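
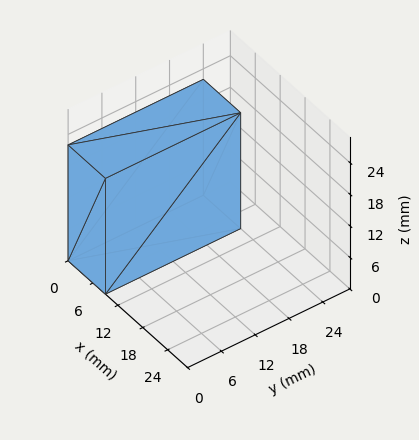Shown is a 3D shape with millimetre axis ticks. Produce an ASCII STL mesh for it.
Reading the render: the shape is a rectangular box, roughly 9 × 24 mm footprint and 22 mm tall (dimensions read to the nearest mm from the axis ticks). For the STL, each face is triangulated and given an outward normal.

solid part
  facet normal 0.0000 0.0000 -1.0000
    outer loop
      vertex 9.000 24.000 0.000
      vertex 9.000 0.000 0.000
      vertex 0.000 0.000 0.000
    endloop
  endfacet
  facet normal 0.0000 0.0000 -1.0000
    outer loop
      vertex 0.000 24.000 0.000
      vertex 9.000 24.000 0.000
      vertex 0.000 0.000 0.000
    endloop
  endfacet
  facet normal 0.0000 0.0000 1.0000
    outer loop
      vertex 0.000 0.000 22.000
      vertex 9.000 0.000 22.000
      vertex 9.000 24.000 22.000
    endloop
  endfacet
  facet normal 0.0000 0.0000 1.0000
    outer loop
      vertex 0.000 0.000 22.000
      vertex 9.000 24.000 22.000
      vertex 0.000 24.000 22.000
    endloop
  endfacet
  facet normal 0.0000 -1.0000 0.0000
    outer loop
      vertex 0.000 0.000 0.000
      vertex 9.000 0.000 0.000
      vertex 9.000 0.000 22.000
    endloop
  endfacet
  facet normal 0.0000 -1.0000 0.0000
    outer loop
      vertex 0.000 0.000 0.000
      vertex 9.000 0.000 22.000
      vertex 0.000 0.000 22.000
    endloop
  endfacet
  facet normal 0.0000 1.0000 0.0000
    outer loop
      vertex 9.000 24.000 22.000
      vertex 9.000 24.000 0.000
      vertex 0.000 24.000 0.000
    endloop
  endfacet
  facet normal 0.0000 1.0000 0.0000
    outer loop
      vertex 0.000 24.000 22.000
      vertex 9.000 24.000 22.000
      vertex 0.000 24.000 0.000
    endloop
  endfacet
  facet normal -1.0000 0.0000 0.0000
    outer loop
      vertex 0.000 24.000 22.000
      vertex 0.000 24.000 0.000
      vertex 0.000 0.000 0.000
    endloop
  endfacet
  facet normal -1.0000 0.0000 0.0000
    outer loop
      vertex 0.000 0.000 22.000
      vertex 0.000 24.000 22.000
      vertex 0.000 0.000 0.000
    endloop
  endfacet
  facet normal 1.0000 0.0000 0.0000
    outer loop
      vertex 9.000 0.000 0.000
      vertex 9.000 24.000 0.000
      vertex 9.000 24.000 22.000
    endloop
  endfacet
  facet normal 1.0000 0.0000 0.0000
    outer loop
      vertex 9.000 0.000 0.000
      vertex 9.000 24.000 22.000
      vertex 9.000 0.000 22.000
    endloop
  endfacet
endsolid part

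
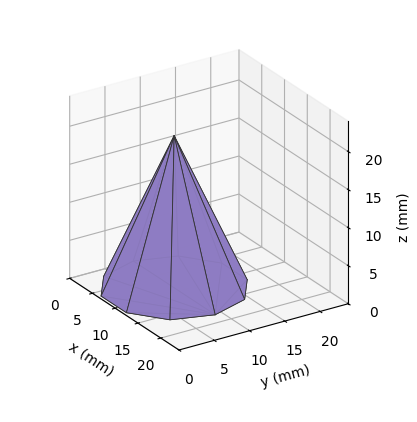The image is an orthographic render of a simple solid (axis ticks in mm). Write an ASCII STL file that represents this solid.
Reading the render: the shape is a regular 10-sided pyramid, base circumscribed radius ≈ 9 mm, apex at z ≈ 20 mm (dimensions read to the nearest mm from the axis ticks). For the STL, each face is triangulated and given an outward normal.

solid part
  facet normal 0.0000 0.0000 -1.0000
    outer loop
      vertex 11.781 17.560 0.000
      vertex 16.281 14.290 0.000
      vertex 18.000 9.000 0.000
    endloop
  endfacet
  facet normal 0.0000 0.0000 -1.0000
    outer loop
      vertex 6.219 17.560 0.000
      vertex 11.781 17.560 0.000
      vertex 18.000 9.000 0.000
    endloop
  endfacet
  facet normal 0.0000 0.0000 -1.0000
    outer loop
      vertex 1.719 14.290 0.000
      vertex 6.219 17.560 0.000
      vertex 18.000 9.000 0.000
    endloop
  endfacet
  facet normal 0.0000 0.0000 -1.0000
    outer loop
      vertex 0.000 9.000 0.000
      vertex 1.719 14.290 0.000
      vertex 18.000 9.000 0.000
    endloop
  endfacet
  facet normal 0.0000 0.0000 -1.0000
    outer loop
      vertex 1.719 3.710 0.000
      vertex 0.000 9.000 0.000
      vertex 18.000 9.000 0.000
    endloop
  endfacet
  facet normal 0.0000 0.0000 -1.0000
    outer loop
      vertex 6.219 0.440 0.000
      vertex 1.719 3.710 0.000
      vertex 18.000 9.000 0.000
    endloop
  endfacet
  facet normal 0.0000 0.0000 -1.0000
    outer loop
      vertex 11.781 0.440 0.000
      vertex 6.219 0.440 0.000
      vertex 18.000 9.000 0.000
    endloop
  endfacet
  facet normal 0.0000 0.0000 -1.0000
    outer loop
      vertex 16.281 3.710 0.000
      vertex 11.781 0.440 0.000
      vertex 18.000 9.000 0.000
    endloop
  endfacet
  facet normal 0.8743 0.2841 0.3935
    outer loop
      vertex 18.000 9.000 0.000
      vertex 16.281 14.290 0.000
      vertex 9.000 9.000 20.000
    endloop
  endfacet
  facet normal 0.5404 0.7437 0.3935
    outer loop
      vertex 16.281 14.290 0.000
      vertex 11.781 17.560 0.000
      vertex 9.000 9.000 20.000
    endloop
  endfacet
  facet normal 0.0000 0.9193 0.3935
    outer loop
      vertex 11.781 17.560 0.000
      vertex 6.219 17.560 0.000
      vertex 9.000 9.000 20.000
    endloop
  endfacet
  facet normal -0.5404 0.7437 0.3935
    outer loop
      vertex 6.219 17.560 0.000
      vertex 1.719 14.290 0.000
      vertex 9.000 9.000 20.000
    endloop
  endfacet
  facet normal -0.8743 0.2841 0.3935
    outer loop
      vertex 1.719 14.290 0.000
      vertex 0.000 9.000 0.000
      vertex 9.000 9.000 20.000
    endloop
  endfacet
  facet normal -0.8743 -0.2841 0.3935
    outer loop
      vertex 0.000 9.000 0.000
      vertex 1.719 3.710 0.000
      vertex 9.000 9.000 20.000
    endloop
  endfacet
  facet normal -0.5404 -0.7437 0.3935
    outer loop
      vertex 1.719 3.710 0.000
      vertex 6.219 0.440 0.000
      vertex 9.000 9.000 20.000
    endloop
  endfacet
  facet normal 0.0000 -0.9193 0.3935
    outer loop
      vertex 6.219 0.440 0.000
      vertex 11.781 0.440 0.000
      vertex 9.000 9.000 20.000
    endloop
  endfacet
  facet normal 0.5404 -0.7437 0.3935
    outer loop
      vertex 11.781 0.440 0.000
      vertex 16.281 3.710 0.000
      vertex 9.000 9.000 20.000
    endloop
  endfacet
  facet normal 0.8743 -0.2841 0.3935
    outer loop
      vertex 16.281 3.710 0.000
      vertex 18.000 9.000 0.000
      vertex 9.000 9.000 20.000
    endloop
  endfacet
endsolid part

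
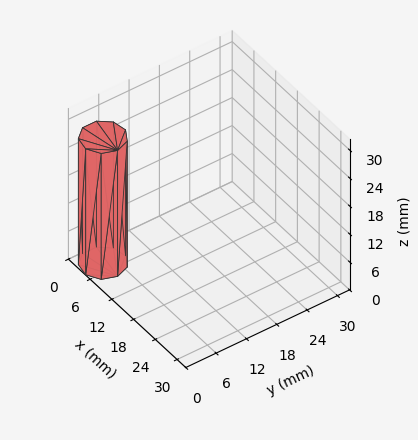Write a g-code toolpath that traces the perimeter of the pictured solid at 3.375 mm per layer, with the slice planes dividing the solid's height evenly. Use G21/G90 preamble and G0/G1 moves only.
Reading the render: the shape is a regular 9-sided prism (a cylinder approximated with 9 flat sides), circumscribed radius ≈ 4 mm, height ≈ 27 mm (dimensions read to the nearest mm from the axis ticks). For the g-code, the solid's height is divided into equal slices at the stated Δz and each level perimeter traced with G1 moves after a G0 lift.

; perimeter-only toolpath
G21 ; units = mm
G90 ; absolute positioning
G28 ; home
; layer 1
G0 Z3.375
G0 X8.000 Y4.000
G1 X7.064 Y6.571
G1 X4.695 Y7.939
G1 X2.000 Y7.464
G1 X0.241 Y5.368
G1 X0.241 Y2.632
G1 X2.000 Y0.536
G1 X4.695 Y0.061
G1 X7.064 Y1.429
G1 X8.000 Y4.000
; layer 2
G0 Z6.750
G0 X8.000 Y4.000
G1 X7.064 Y6.571
G1 X4.695 Y7.939
G1 X2.000 Y7.464
G1 X0.241 Y5.368
G1 X0.241 Y2.632
G1 X2.000 Y0.536
G1 X4.695 Y0.061
G1 X7.064 Y1.429
G1 X8.000 Y4.000
; layer 3
G0 Z10.125
G0 X8.000 Y4.000
G1 X7.064 Y6.571
G1 X4.695 Y7.939
G1 X2.000 Y7.464
G1 X0.241 Y5.368
G1 X0.241 Y2.632
G1 X2.000 Y0.536
G1 X4.695 Y0.061
G1 X7.064 Y1.429
G1 X8.000 Y4.000
; layer 4
G0 Z13.500
G0 X8.000 Y4.000
G1 X7.064 Y6.571
G1 X4.695 Y7.939
G1 X2.000 Y7.464
G1 X0.241 Y5.368
G1 X0.241 Y2.632
G1 X2.000 Y0.536
G1 X4.695 Y0.061
G1 X7.064 Y1.429
G1 X8.000 Y4.000
; layer 5
G0 Z16.875
G0 X8.000 Y4.000
G1 X7.064 Y6.571
G1 X4.695 Y7.939
G1 X2.000 Y7.464
G1 X0.241 Y5.368
G1 X0.241 Y2.632
G1 X2.000 Y0.536
G1 X4.695 Y0.061
G1 X7.064 Y1.429
G1 X8.000 Y4.000
; layer 6
G0 Z20.250
G0 X8.000 Y4.000
G1 X7.064 Y6.571
G1 X4.695 Y7.939
G1 X2.000 Y7.464
G1 X0.241 Y5.368
G1 X0.241 Y2.632
G1 X2.000 Y0.536
G1 X4.695 Y0.061
G1 X7.064 Y1.429
G1 X8.000 Y4.000
; layer 7
G0 Z23.625
G0 X8.000 Y4.000
G1 X7.064 Y6.571
G1 X4.695 Y7.939
G1 X2.000 Y7.464
G1 X0.241 Y5.368
G1 X0.241 Y2.632
G1 X2.000 Y0.536
G1 X4.695 Y0.061
G1 X7.064 Y1.429
G1 X8.000 Y4.000
; layer 8
G0 Z27.000
G0 X8.000 Y4.000
G1 X7.064 Y6.571
G1 X4.695 Y7.939
G1 X2.000 Y7.464
G1 X0.241 Y5.368
G1 X0.241 Y2.632
G1 X2.000 Y0.536
G1 X4.695 Y0.061
G1 X7.064 Y1.429
G1 X8.000 Y4.000
M2 ; end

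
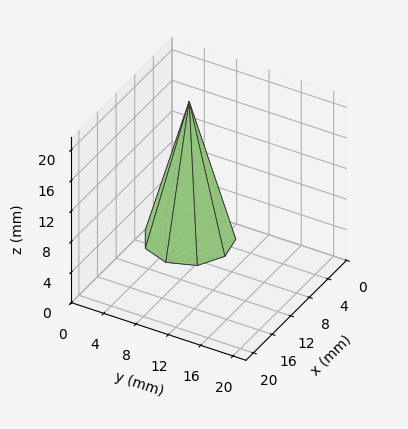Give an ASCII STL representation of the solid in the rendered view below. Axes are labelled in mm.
Reading the render: the shape is a regular 9-sided pyramid, base circumscribed radius ≈ 5 mm, apex at z ≈ 18 mm (dimensions read to the nearest mm from the axis ticks). For the STL, each face is triangulated and given an outward normal.

solid part
  facet normal 0.0000 0.0000 -1.0000
    outer loop
      vertex 5.87 9.92 0.00
      vertex 8.83 8.21 0.00
      vertex 10.00 5.00 0.00
    endloop
  endfacet
  facet normal 0.0000 0.0000 -1.0000
    outer loop
      vertex 2.50 9.33 0.00
      vertex 5.87 9.92 0.00
      vertex 10.00 5.00 0.00
    endloop
  endfacet
  facet normal 0.0000 0.0000 -1.0000
    outer loop
      vertex 0.30 6.71 0.00
      vertex 2.50 9.33 0.00
      vertex 10.00 5.00 0.00
    endloop
  endfacet
  facet normal 0.0000 0.0000 -1.0000
    outer loop
      vertex 0.30 3.29 0.00
      vertex 0.30 6.71 0.00
      vertex 10.00 5.00 0.00
    endloop
  endfacet
  facet normal 0.0000 0.0000 -1.0000
    outer loop
      vertex 2.50 0.67 0.00
      vertex 0.30 3.29 0.00
      vertex 10.00 5.00 0.00
    endloop
  endfacet
  facet normal 0.0000 0.0000 -1.0000
    outer loop
      vertex 5.87 0.08 0.00
      vertex 2.50 0.67 0.00
      vertex 10.00 5.00 0.00
    endloop
  endfacet
  facet normal 0.0000 0.0000 -1.0000
    outer loop
      vertex 8.83 1.79 0.00
      vertex 5.87 0.08 0.00
      vertex 10.00 5.00 0.00
    endloop
  endfacet
  facet normal 0.9091 0.3313 0.2525
    outer loop
      vertex 10.00 5.00 0.00
      vertex 8.83 8.21 0.00
      vertex 5.00 5.00 18.00
    endloop
  endfacet
  facet normal 0.4840 0.8379 0.2524
    outer loop
      vertex 8.83 8.21 0.00
      vertex 5.87 9.92 0.00
      vertex 5.00 5.00 18.00
    endloop
  endfacet
  facet normal -0.1669 0.9531 0.2525
    outer loop
      vertex 5.87 9.92 0.00
      vertex 2.50 9.33 0.00
      vertex 5.00 5.00 18.00
    endloop
  endfacet
  facet normal -0.7410 0.6222 0.2526
    outer loop
      vertex 2.50 9.33 0.00
      vertex 0.30 6.71 0.00
      vertex 5.00 5.00 18.00
    endloop
  endfacet
  facet normal -0.9676 0.0000 0.2526
    outer loop
      vertex 0.30 6.71 0.00
      vertex 0.30 3.29 0.00
      vertex 5.00 5.00 18.00
    endloop
  endfacet
  facet normal -0.7410 -0.6222 0.2526
    outer loop
      vertex 0.30 3.29 0.00
      vertex 2.50 0.67 0.00
      vertex 5.00 5.00 18.00
    endloop
  endfacet
  facet normal -0.1669 -0.9531 0.2525
    outer loop
      vertex 2.50 0.67 0.00
      vertex 5.87 0.08 0.00
      vertex 5.00 5.00 18.00
    endloop
  endfacet
  facet normal 0.4840 -0.8379 0.2524
    outer loop
      vertex 5.87 0.08 0.00
      vertex 8.83 1.79 0.00
      vertex 5.00 5.00 18.00
    endloop
  endfacet
  facet normal 0.9091 -0.3313 0.2525
    outer loop
      vertex 8.83 1.79 0.00
      vertex 10.00 5.00 0.00
      vertex 5.00 5.00 18.00
    endloop
  endfacet
endsolid part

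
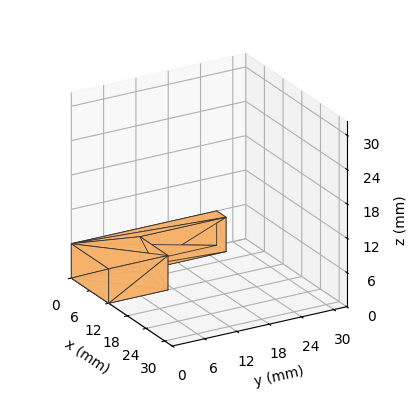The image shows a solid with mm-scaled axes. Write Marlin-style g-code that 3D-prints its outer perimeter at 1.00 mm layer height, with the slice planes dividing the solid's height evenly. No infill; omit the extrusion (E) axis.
Reading the render: the shape is an L-shaped prism: outer 12 × 27 mm, arm thicknesses ≈ 11 mm (horizontal) and 3 mm (vertical), extruded 6 mm in z (dimensions read to the nearest mm from the axis ticks). For the g-code, the solid's height is divided into equal slices at the stated Δz and each level perimeter traced with G1 moves after a G0 lift.

; perimeter-only toolpath
G21 ; units = mm
G90 ; absolute positioning
G28 ; home
; layer 1
G0 Z1.00
G0 X0.00 Y0.00
G1 X12.00 Y0.00
G1 X12.00 Y11.00
G1 X3.00 Y11.00
G1 X3.00 Y27.00
G1 X0.00 Y27.00
G1 X0.00 Y0.00
; layer 2
G0 Z2.00
G0 X0.00 Y0.00
G1 X12.00 Y0.00
G1 X12.00 Y11.00
G1 X3.00 Y11.00
G1 X3.00 Y27.00
G1 X0.00 Y27.00
G1 X0.00 Y0.00
; layer 3
G0 Z3.00
G0 X0.00 Y0.00
G1 X12.00 Y0.00
G1 X12.00 Y11.00
G1 X3.00 Y11.00
G1 X3.00 Y27.00
G1 X0.00 Y27.00
G1 X0.00 Y0.00
; layer 4
G0 Z4.00
G0 X0.00 Y0.00
G1 X12.00 Y0.00
G1 X12.00 Y11.00
G1 X3.00 Y11.00
G1 X3.00 Y27.00
G1 X0.00 Y27.00
G1 X0.00 Y0.00
; layer 5
G0 Z5.00
G0 X0.00 Y0.00
G1 X12.00 Y0.00
G1 X12.00 Y11.00
G1 X3.00 Y11.00
G1 X3.00 Y27.00
G1 X0.00 Y27.00
G1 X0.00 Y0.00
; layer 6
G0 Z6.00
G0 X0.00 Y0.00
G1 X12.00 Y0.00
G1 X12.00 Y11.00
G1 X3.00 Y11.00
G1 X3.00 Y27.00
G1 X0.00 Y27.00
G1 X0.00 Y0.00
M2 ; end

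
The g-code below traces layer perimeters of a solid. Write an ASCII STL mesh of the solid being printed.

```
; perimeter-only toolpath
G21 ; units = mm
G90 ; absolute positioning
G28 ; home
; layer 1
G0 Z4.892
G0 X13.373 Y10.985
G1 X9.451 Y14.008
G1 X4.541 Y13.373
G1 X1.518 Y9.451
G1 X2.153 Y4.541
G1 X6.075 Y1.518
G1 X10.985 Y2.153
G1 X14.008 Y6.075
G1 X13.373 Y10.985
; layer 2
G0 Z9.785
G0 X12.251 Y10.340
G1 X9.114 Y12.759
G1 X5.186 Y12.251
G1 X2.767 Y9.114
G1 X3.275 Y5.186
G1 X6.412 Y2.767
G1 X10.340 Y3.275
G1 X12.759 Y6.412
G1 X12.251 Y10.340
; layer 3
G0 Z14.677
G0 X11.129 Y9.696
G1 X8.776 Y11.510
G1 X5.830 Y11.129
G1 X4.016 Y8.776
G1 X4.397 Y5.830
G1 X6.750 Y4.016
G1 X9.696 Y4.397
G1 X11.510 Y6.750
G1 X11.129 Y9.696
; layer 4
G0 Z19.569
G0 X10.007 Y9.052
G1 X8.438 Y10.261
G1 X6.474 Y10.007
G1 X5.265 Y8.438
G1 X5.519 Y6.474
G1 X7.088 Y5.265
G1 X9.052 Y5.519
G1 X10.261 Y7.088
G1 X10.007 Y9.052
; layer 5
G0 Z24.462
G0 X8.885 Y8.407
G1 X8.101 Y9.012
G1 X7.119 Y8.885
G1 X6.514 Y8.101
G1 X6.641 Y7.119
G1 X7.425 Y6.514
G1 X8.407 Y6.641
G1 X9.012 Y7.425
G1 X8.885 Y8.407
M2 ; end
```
solid part
  facet normal 0.0000 0.0000 -1.0000
    outer loop
      vertex 3.897 14.495 0.000
      vertex 9.789 15.257 0.000
      vertex 14.495 11.629 0.000
    endloop
  endfacet
  facet normal 0.0000 0.0000 -1.0000
    outer loop
      vertex 0.269 9.789 0.000
      vertex 3.897 14.495 0.000
      vertex 14.495 11.629 0.000
    endloop
  endfacet
  facet normal 0.0000 0.0000 -1.0000
    outer loop
      vertex 1.031 3.897 0.000
      vertex 0.269 9.789 0.000
      vertex 14.495 11.629 0.000
    endloop
  endfacet
  facet normal 0.0000 0.0000 -1.0000
    outer loop
      vertex 5.737 0.269 0.000
      vertex 1.031 3.897 0.000
      vertex 14.495 11.629 0.000
    endloop
  endfacet
  facet normal 0.0000 0.0000 -1.0000
    outer loop
      vertex 11.629 1.031 0.000
      vertex 5.737 0.269 0.000
      vertex 14.495 11.629 0.000
    endloop
  endfacet
  facet normal 0.0000 0.0000 -1.0000
    outer loop
      vertex 15.257 5.737 0.000
      vertex 11.629 1.031 0.000
      vertex 14.495 11.629 0.000
    endloop
  endfacet
  facet normal 0.5931 0.7693 0.2373
    outer loop
      vertex 14.495 11.629 0.000
      vertex 9.789 15.257 0.000
      vertex 7.763 7.763 29.354
    endloop
  endfacet
  facet normal -0.1246 0.9634 0.2374
    outer loop
      vertex 9.789 15.257 0.000
      vertex 3.897 14.495 0.000
      vertex 7.763 7.763 29.354
    endloop
  endfacet
  facet normal -0.7693 0.5931 0.2373
    outer loop
      vertex 3.897 14.495 0.000
      vertex 0.269 9.789 0.000
      vertex 7.763 7.763 29.354
    endloop
  endfacet
  facet normal -0.9634 -0.1246 0.2374
    outer loop
      vertex 0.269 9.789 0.000
      vertex 1.031 3.897 0.000
      vertex 7.763 7.763 29.354
    endloop
  endfacet
  facet normal -0.5931 -0.7693 0.2373
    outer loop
      vertex 1.031 3.897 0.000
      vertex 5.737 0.269 0.000
      vertex 7.763 7.763 29.354
    endloop
  endfacet
  facet normal 0.1246 -0.9634 0.2374
    outer loop
      vertex 5.737 0.269 0.000
      vertex 11.629 1.031 0.000
      vertex 7.763 7.763 29.354
    endloop
  endfacet
  facet normal 0.7693 -0.5931 0.2373
    outer loop
      vertex 11.629 1.031 0.000
      vertex 15.257 5.737 0.000
      vertex 7.763 7.763 29.354
    endloop
  endfacet
  facet normal 0.9634 0.1246 0.2374
    outer loop
      vertex 15.257 5.737 0.000
      vertex 14.495 11.629 0.000
      vertex 7.763 7.763 29.354
    endloop
  endfacet
endsolid part

The G0 Z moves step by Δz≈4.892 mm. The G1 loops shrink linearly with z, so the solid tapers from its base footprint up to z≈29.4. Closing with a flat bottom cap and the tapered top and triangulating gives 14 facets — a regular 8-sided pyramid, base circumscribed radius ≈ 7.76 mm, apex at z ≈ 29.4 mm.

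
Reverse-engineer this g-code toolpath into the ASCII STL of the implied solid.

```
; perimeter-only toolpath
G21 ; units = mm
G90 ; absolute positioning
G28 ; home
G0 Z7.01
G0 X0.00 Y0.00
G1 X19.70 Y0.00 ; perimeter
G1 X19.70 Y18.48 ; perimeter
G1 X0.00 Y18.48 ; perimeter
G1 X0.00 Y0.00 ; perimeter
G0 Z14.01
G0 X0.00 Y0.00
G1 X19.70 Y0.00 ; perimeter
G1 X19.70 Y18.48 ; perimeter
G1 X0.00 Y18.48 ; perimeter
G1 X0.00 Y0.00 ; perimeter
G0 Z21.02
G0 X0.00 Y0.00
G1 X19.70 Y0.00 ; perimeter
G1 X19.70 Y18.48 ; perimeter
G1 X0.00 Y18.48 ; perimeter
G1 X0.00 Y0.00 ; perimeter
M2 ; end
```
solid part
  facet normal 0.0000 0.0000 -1.0000
    outer loop
      vertex 19.70 18.48 0.00
      vertex 19.70 0.00 0.00
      vertex 0.00 0.00 0.00
    endloop
  endfacet
  facet normal 0.0000 0.0000 -1.0000
    outer loop
      vertex 0.00 18.48 0.00
      vertex 19.70 18.48 0.00
      vertex 0.00 0.00 0.00
    endloop
  endfacet
  facet normal 0.0000 0.0000 1.0000
    outer loop
      vertex 0.00 0.00 21.02
      vertex 19.70 0.00 21.02
      vertex 19.70 18.48 21.02
    endloop
  endfacet
  facet normal 0.0000 0.0000 1.0000
    outer loop
      vertex 0.00 0.00 21.02
      vertex 19.70 18.48 21.02
      vertex 0.00 18.48 21.02
    endloop
  endfacet
  facet normal 0.0000 -1.0000 0.0000
    outer loop
      vertex 0.00 0.00 0.00
      vertex 19.70 0.00 0.00
      vertex 19.70 0.00 21.02
    endloop
  endfacet
  facet normal 0.0000 -1.0000 0.0000
    outer loop
      vertex 0.00 0.00 0.00
      vertex 19.70 0.00 21.02
      vertex 0.00 0.00 21.02
    endloop
  endfacet
  facet normal 0.0000 1.0000 0.0000
    outer loop
      vertex 19.70 18.48 21.02
      vertex 19.70 18.48 0.00
      vertex 0.00 18.48 0.00
    endloop
  endfacet
  facet normal 0.0000 1.0000 0.0000
    outer loop
      vertex 0.00 18.48 21.02
      vertex 19.70 18.48 21.02
      vertex 0.00 18.48 0.00
    endloop
  endfacet
  facet normal -1.0000 0.0000 0.0000
    outer loop
      vertex 0.00 18.48 21.02
      vertex 0.00 18.48 0.00
      vertex 0.00 0.00 0.00
    endloop
  endfacet
  facet normal -1.0000 0.0000 0.0000
    outer loop
      vertex 0.00 0.00 21.02
      vertex 0.00 18.48 21.02
      vertex 0.00 0.00 0.00
    endloop
  endfacet
  facet normal 1.0000 0.0000 0.0000
    outer loop
      vertex 19.70 0.00 0.00
      vertex 19.70 18.48 0.00
      vertex 19.70 18.48 21.02
    endloop
  endfacet
  facet normal 1.0000 0.0000 0.0000
    outer loop
      vertex 19.70 0.00 0.00
      vertex 19.70 18.48 21.02
      vertex 19.70 0.00 21.02
    endloop
  endfacet
endsolid part

The G0 Z moves step by Δz≈7.01 mm. Every layer's G1 loop is the same polygon, so the solid is a straight extrusion of it from z=0 to z≈21. Closing with flat bottom and top caps and triangulating gives 12 facets — a rectangular box, roughly 19.7 × 18.5 mm footprint and 21 mm tall.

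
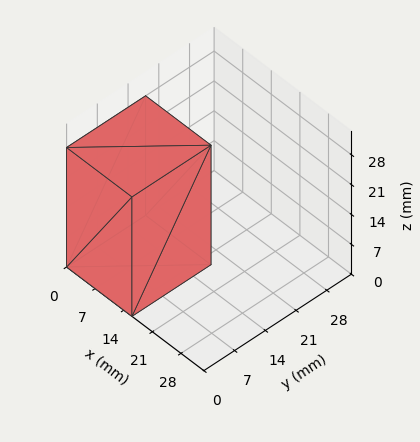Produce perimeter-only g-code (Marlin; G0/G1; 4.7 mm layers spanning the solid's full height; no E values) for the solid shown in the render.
Reading the render: the shape is a rectangular box, roughly 16 × 18 mm footprint and 28 mm tall (dimensions read to the nearest mm from the axis ticks). For the g-code, the solid's height is divided into equal slices at the stated Δz and each level perimeter traced with G1 moves after a G0 lift.

; perimeter-only toolpath
G21 ; units = mm
G90 ; absolute positioning
G28 ; home
; layer 1
G0 Z4.7
G0 X0.0 Y0.0
G1 X16.0 Y0.0
G1 X16.0 Y18.0
G1 X0.0 Y18.0
G1 X0.0 Y0.0
; layer 2
G0 Z9.3
G0 X0.0 Y0.0
G1 X16.0 Y0.0
G1 X16.0 Y18.0
G1 X0.0 Y18.0
G1 X0.0 Y0.0
; layer 3
G0 Z14.0
G0 X0.0 Y0.0
G1 X16.0 Y0.0
G1 X16.0 Y18.0
G1 X0.0 Y18.0
G1 X0.0 Y0.0
; layer 4
G0 Z18.7
G0 X0.0 Y0.0
G1 X16.0 Y0.0
G1 X16.0 Y18.0
G1 X0.0 Y18.0
G1 X0.0 Y0.0
; layer 5
G0 Z23.3
G0 X0.0 Y0.0
G1 X16.0 Y0.0
G1 X16.0 Y18.0
G1 X0.0 Y18.0
G1 X0.0 Y0.0
; layer 6
G0 Z28.0
G0 X0.0 Y0.0
G1 X16.0 Y0.0
G1 X16.0 Y18.0
G1 X0.0 Y18.0
G1 X0.0 Y0.0
M2 ; end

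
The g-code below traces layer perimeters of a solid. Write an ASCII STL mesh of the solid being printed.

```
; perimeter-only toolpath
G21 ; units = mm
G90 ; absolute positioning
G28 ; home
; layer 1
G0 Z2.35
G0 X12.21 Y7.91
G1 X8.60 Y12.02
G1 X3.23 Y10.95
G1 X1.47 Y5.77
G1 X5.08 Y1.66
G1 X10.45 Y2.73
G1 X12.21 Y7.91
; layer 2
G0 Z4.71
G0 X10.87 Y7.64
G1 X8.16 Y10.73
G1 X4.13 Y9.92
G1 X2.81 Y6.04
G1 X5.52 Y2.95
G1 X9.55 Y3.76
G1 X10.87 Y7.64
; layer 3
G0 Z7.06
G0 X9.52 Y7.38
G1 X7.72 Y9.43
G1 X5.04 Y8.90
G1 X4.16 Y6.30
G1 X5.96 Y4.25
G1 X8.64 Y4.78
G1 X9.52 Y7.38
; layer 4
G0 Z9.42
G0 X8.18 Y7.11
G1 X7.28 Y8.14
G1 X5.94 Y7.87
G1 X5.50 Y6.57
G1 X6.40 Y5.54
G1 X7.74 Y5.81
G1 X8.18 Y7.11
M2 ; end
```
solid part
  facet normal 0.0000 0.0000 -1.0000
    outer loop
      vertex 2.33 11.98 0.00
      vertex 9.04 13.32 0.00
      vertex 13.55 8.18 0.00
    endloop
  endfacet
  facet normal 0.0000 0.0000 -1.0000
    outer loop
      vertex 0.13 5.50 0.00
      vertex 2.33 11.98 0.00
      vertex 13.55 8.18 0.00
    endloop
  endfacet
  facet normal 0.0000 0.0000 -1.0000
    outer loop
      vertex 4.64 0.36 0.00
      vertex 0.13 5.50 0.00
      vertex 13.55 8.18 0.00
    endloop
  endfacet
  facet normal 0.0000 0.0000 -1.0000
    outer loop
      vertex 11.35 1.70 0.00
      vertex 4.64 0.36 0.00
      vertex 13.55 8.18 0.00
    endloop
  endfacet
  facet normal 0.6713 0.5891 0.4498
    outer loop
      vertex 13.55 8.18 0.00
      vertex 9.04 13.32 0.00
      vertex 6.84 6.84 11.77
    endloop
  endfacet
  facet normal -0.1749 0.8760 0.4496
    outer loop
      vertex 9.04 13.32 0.00
      vertex 2.33 11.98 0.00
      vertex 6.84 6.84 11.77
    endloop
  endfacet
  facet normal -0.8459 0.2872 0.4495
    outer loop
      vertex 2.33 11.98 0.00
      vertex 0.13 5.50 0.00
      vertex 6.84 6.84 11.77
    endloop
  endfacet
  facet normal -0.6713 -0.5891 0.4498
    outer loop
      vertex 0.13 5.50 0.00
      vertex 4.64 0.36 0.00
      vertex 6.84 6.84 11.77
    endloop
  endfacet
  facet normal 0.1749 -0.8760 0.4496
    outer loop
      vertex 4.64 0.36 0.00
      vertex 11.35 1.70 0.00
      vertex 6.84 6.84 11.77
    endloop
  endfacet
  facet normal 0.8459 -0.2872 0.4495
    outer loop
      vertex 11.35 1.70 0.00
      vertex 13.55 8.18 0.00
      vertex 6.84 6.84 11.77
    endloop
  endfacet
endsolid part

The G0 Z moves step by Δz≈2.35 mm. The G1 loops shrink linearly with z, so the solid tapers from its base footprint up to z≈11.8. Closing with a flat bottom cap and the tapered top and triangulating gives 10 facets — a regular 6-sided pyramid, base circumscribed radius ≈ 6.84 mm, apex at z ≈ 11.8 mm.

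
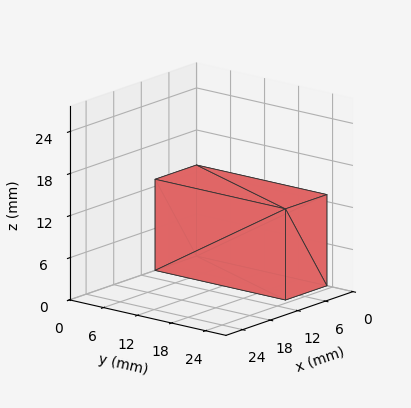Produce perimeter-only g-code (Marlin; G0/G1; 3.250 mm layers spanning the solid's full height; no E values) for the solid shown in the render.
Reading the render: the shape is a rectangular box, roughly 9 × 23 mm footprint and 13 mm tall (dimensions read to the nearest mm from the axis ticks). For the g-code, the solid's height is divided into equal slices at the stated Δz and each level perimeter traced with G1 moves after a G0 lift.

; perimeter-only toolpath
G21 ; units = mm
G90 ; absolute positioning
G28 ; home
; layer 1
G0 Z3.250
G0 X0.000 Y0.000
G1 X9.000 Y0.000
G1 X9.000 Y23.000
G1 X0.000 Y23.000
G1 X0.000 Y0.000
; layer 2
G0 Z6.500
G0 X0.000 Y0.000
G1 X9.000 Y0.000
G1 X9.000 Y23.000
G1 X0.000 Y23.000
G1 X0.000 Y0.000
; layer 3
G0 Z9.750
G0 X0.000 Y0.000
G1 X9.000 Y0.000
G1 X9.000 Y23.000
G1 X0.000 Y23.000
G1 X0.000 Y0.000
; layer 4
G0 Z13.000
G0 X0.000 Y0.000
G1 X9.000 Y0.000
G1 X9.000 Y23.000
G1 X0.000 Y23.000
G1 X0.000 Y0.000
M2 ; end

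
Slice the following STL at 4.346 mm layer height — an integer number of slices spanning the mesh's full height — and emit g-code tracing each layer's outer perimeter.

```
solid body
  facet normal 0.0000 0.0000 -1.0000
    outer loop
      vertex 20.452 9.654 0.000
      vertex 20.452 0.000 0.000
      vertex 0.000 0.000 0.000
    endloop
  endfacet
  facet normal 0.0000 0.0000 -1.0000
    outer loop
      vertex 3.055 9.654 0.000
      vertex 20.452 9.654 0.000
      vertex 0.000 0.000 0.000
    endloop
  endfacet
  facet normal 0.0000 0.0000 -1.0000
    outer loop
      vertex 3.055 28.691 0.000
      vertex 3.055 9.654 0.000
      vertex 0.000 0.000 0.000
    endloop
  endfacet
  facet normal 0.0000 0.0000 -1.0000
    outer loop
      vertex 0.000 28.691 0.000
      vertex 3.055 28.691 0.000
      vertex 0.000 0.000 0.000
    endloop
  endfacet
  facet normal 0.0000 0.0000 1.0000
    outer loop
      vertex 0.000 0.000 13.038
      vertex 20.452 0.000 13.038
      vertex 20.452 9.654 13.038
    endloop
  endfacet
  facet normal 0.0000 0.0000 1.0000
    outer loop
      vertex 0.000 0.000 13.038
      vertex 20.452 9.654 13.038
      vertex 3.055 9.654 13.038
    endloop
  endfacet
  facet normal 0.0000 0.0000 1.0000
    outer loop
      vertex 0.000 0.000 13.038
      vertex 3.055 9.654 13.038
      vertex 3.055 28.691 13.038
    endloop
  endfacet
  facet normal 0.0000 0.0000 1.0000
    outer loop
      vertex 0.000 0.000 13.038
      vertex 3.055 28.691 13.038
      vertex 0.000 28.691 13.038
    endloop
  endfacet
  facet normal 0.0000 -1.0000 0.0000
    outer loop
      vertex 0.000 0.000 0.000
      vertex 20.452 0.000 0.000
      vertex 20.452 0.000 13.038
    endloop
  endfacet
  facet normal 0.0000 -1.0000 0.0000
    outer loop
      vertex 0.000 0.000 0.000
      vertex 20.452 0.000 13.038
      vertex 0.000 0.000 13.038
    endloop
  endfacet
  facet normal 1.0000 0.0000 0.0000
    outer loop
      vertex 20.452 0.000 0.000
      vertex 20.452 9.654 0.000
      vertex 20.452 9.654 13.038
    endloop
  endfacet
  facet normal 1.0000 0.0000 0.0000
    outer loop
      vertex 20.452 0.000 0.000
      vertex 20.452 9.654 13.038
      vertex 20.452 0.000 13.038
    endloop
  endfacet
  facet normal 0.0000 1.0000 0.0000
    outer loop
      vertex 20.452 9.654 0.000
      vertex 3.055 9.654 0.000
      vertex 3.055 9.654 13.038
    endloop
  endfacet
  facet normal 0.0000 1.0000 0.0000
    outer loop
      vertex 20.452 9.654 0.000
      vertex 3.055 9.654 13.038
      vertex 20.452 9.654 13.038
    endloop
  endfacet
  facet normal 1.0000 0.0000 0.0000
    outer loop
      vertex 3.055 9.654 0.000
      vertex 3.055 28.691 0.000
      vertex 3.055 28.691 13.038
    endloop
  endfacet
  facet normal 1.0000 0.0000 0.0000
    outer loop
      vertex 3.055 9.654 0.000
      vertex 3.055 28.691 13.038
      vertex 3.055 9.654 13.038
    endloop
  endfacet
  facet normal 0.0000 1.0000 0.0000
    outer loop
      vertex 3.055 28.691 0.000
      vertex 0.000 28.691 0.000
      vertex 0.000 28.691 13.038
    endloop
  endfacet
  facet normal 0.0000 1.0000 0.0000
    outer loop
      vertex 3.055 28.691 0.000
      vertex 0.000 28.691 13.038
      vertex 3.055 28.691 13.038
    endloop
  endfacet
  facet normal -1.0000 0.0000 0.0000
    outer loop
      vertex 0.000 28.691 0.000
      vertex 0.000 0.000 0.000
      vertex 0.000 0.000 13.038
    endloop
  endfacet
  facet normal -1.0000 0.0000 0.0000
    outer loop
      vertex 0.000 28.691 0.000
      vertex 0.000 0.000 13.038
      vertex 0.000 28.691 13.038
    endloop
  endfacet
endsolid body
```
; perimeter-only toolpath
G21 ; units = mm
G90 ; absolute positioning
G28 ; home
; layer 1
G0 Z4.346
G0 X0.000 Y0.000
G1 X20.452 Y0.000
G1 X20.452 Y9.654
G1 X3.055 Y9.654
G1 X3.055 Y28.691
G1 X0.000 Y28.691
G1 X0.000 Y0.000
; layer 2
G0 Z8.692
G0 X0.000 Y0.000
G1 X20.452 Y0.000
G1 X20.452 Y9.654
G1 X3.055 Y9.654
G1 X3.055 Y28.691
G1 X0.000 Y28.691
G1 X0.000 Y0.000
; layer 3
G0 Z13.038
G0 X0.000 Y0.000
G1 X20.452 Y0.000
G1 X20.452 Y9.654
G1 X3.055 Y9.654
G1 X3.055 Y28.691
G1 X0.000 Y28.691
G1 X0.000 Y0.000
M2 ; end

The solid is an L-shaped prism: outer 20.5 × 28.7 mm, arm thicknesses ≈ 9.65 mm (horizontal) and 3.06 mm (vertical), extruded 13 mm in z. Slicing at Δz = 4.346 mm — 3 equal slices spanning the solid's height, so layer i sits at z = i·h/3 — gives 3 non-empty perimeters. Each is a 6-segment closed polygon; G0 lifts to the layer z and rapids to the start vertex, then G1 traces the edges.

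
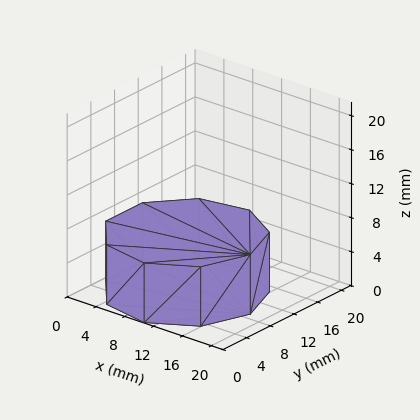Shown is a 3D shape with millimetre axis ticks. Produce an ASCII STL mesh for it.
Reading the render: the shape is a regular 9-sided prism (a cylinder approximated with 9 flat sides), circumscribed radius ≈ 9 mm, height ≈ 7 mm (dimensions read to the nearest mm from the axis ticks). For the STL, each face is triangulated and given an outward normal.

solid part
  facet normal 0.0000 0.0000 -1.0000
    outer loop
      vertex 10.6 17.9 0.0
      vertex 15.9 14.8 0.0
      vertex 18.0 9.0 0.0
    endloop
  endfacet
  facet normal 0.0000 0.0000 -1.0000
    outer loop
      vertex 4.5 16.8 0.0
      vertex 10.6 17.9 0.0
      vertex 18.0 9.0 0.0
    endloop
  endfacet
  facet normal 0.0000 0.0000 -1.0000
    outer loop
      vertex 0.5 12.1 0.0
      vertex 4.5 16.8 0.0
      vertex 18.0 9.0 0.0
    endloop
  endfacet
  facet normal 0.0000 0.0000 -1.0000
    outer loop
      vertex 0.5 5.9 0.0
      vertex 0.5 12.1 0.0
      vertex 18.0 9.0 0.0
    endloop
  endfacet
  facet normal 0.0000 0.0000 -1.0000
    outer loop
      vertex 4.5 1.2 0.0
      vertex 0.5 5.9 0.0
      vertex 18.0 9.0 0.0
    endloop
  endfacet
  facet normal 0.0000 0.0000 -1.0000
    outer loop
      vertex 10.6 0.1 0.0
      vertex 4.5 1.2 0.0
      vertex 18.0 9.0 0.0
    endloop
  endfacet
  facet normal 0.0000 0.0000 -1.0000
    outer loop
      vertex 15.9 3.2 0.0
      vertex 10.6 0.1 0.0
      vertex 18.0 9.0 0.0
    endloop
  endfacet
  facet normal 0.0000 0.0000 1.0000
    outer loop
      vertex 18.0 9.0 7.0
      vertex 15.9 14.8 7.0
      vertex 10.6 17.9 7.0
    endloop
  endfacet
  facet normal 0.0000 0.0000 1.0000
    outer loop
      vertex 18.0 9.0 7.0
      vertex 10.6 17.9 7.0
      vertex 4.5 16.8 7.0
    endloop
  endfacet
  facet normal 0.0000 0.0000 1.0000
    outer loop
      vertex 18.0 9.0 7.0
      vertex 4.5 16.8 7.0
      vertex 0.5 12.1 7.0
    endloop
  endfacet
  facet normal 0.0000 0.0000 1.0000
    outer loop
      vertex 18.0 9.0 7.0
      vertex 0.5 12.1 7.0
      vertex 0.5 5.9 7.0
    endloop
  endfacet
  facet normal 0.0000 0.0000 1.0000
    outer loop
      vertex 18.0 9.0 7.0
      vertex 0.5 5.9 7.0
      vertex 4.5 1.2 7.0
    endloop
  endfacet
  facet normal 0.0000 0.0000 1.0000
    outer loop
      vertex 18.0 9.0 7.0
      vertex 4.5 1.2 7.0
      vertex 10.6 0.1 7.0
    endloop
  endfacet
  facet normal 0.0000 0.0000 1.0000
    outer loop
      vertex 18.0 9.0 7.0
      vertex 10.6 0.1 7.0
      vertex 15.9 3.2 7.0
    endloop
  endfacet
  facet normal 0.9403 0.3404 0.0000
    outer loop
      vertex 18.0 9.0 0.0
      vertex 15.9 14.8 0.0
      vertex 15.9 14.8 7.0
    endloop
  endfacet
  facet normal 0.9403 0.3404 0.0000
    outer loop
      vertex 18.0 9.0 0.0
      vertex 15.9 14.8 7.0
      vertex 18.0 9.0 7.0
    endloop
  endfacet
  facet normal 0.5049 0.8632 0.0000
    outer loop
      vertex 15.9 14.8 0.0
      vertex 10.6 17.9 0.0
      vertex 10.6 17.9 7.0
    endloop
  endfacet
  facet normal 0.5049 0.8632 0.0000
    outer loop
      vertex 15.9 14.8 0.0
      vertex 10.6 17.9 7.0
      vertex 15.9 14.8 7.0
    endloop
  endfacet
  facet normal -0.1775 0.9841 0.0000
    outer loop
      vertex 10.6 17.9 0.0
      vertex 4.5 16.8 0.0
      vertex 4.5 16.8 7.0
    endloop
  endfacet
  facet normal -0.1775 0.9841 0.0000
    outer loop
      vertex 10.6 17.9 0.0
      vertex 4.5 16.8 7.0
      vertex 10.6 17.9 7.0
    endloop
  endfacet
  facet normal -0.7615 0.6481 0.0000
    outer loop
      vertex 4.5 16.8 0.0
      vertex 0.5 12.1 0.0
      vertex 0.5 12.1 7.0
    endloop
  endfacet
  facet normal -0.7615 0.6481 0.0000
    outer loop
      vertex 4.5 16.8 0.0
      vertex 0.5 12.1 7.0
      vertex 4.5 16.8 7.0
    endloop
  endfacet
  facet normal -1.0000 0.0000 0.0000
    outer loop
      vertex 0.5 12.1 0.0
      vertex 0.5 5.9 0.0
      vertex 0.5 5.9 7.0
    endloop
  endfacet
  facet normal -1.0000 0.0000 0.0000
    outer loop
      vertex 0.5 12.1 0.0
      vertex 0.5 5.9 7.0
      vertex 0.5 12.1 7.0
    endloop
  endfacet
  facet normal -0.7615 -0.6481 0.0000
    outer loop
      vertex 0.5 5.9 0.0
      vertex 4.5 1.2 0.0
      vertex 4.5 1.2 7.0
    endloop
  endfacet
  facet normal -0.7615 -0.6481 0.0000
    outer loop
      vertex 0.5 5.9 0.0
      vertex 4.5 1.2 7.0
      vertex 0.5 5.9 7.0
    endloop
  endfacet
  facet normal -0.1775 -0.9841 0.0000
    outer loop
      vertex 4.5 1.2 0.0
      vertex 10.6 0.1 0.0
      vertex 10.6 0.1 7.0
    endloop
  endfacet
  facet normal -0.1775 -0.9841 0.0000
    outer loop
      vertex 4.5 1.2 0.0
      vertex 10.6 0.1 7.0
      vertex 4.5 1.2 7.0
    endloop
  endfacet
  facet normal 0.5049 -0.8632 0.0000
    outer loop
      vertex 10.6 0.1 0.0
      vertex 15.9 3.2 0.0
      vertex 15.9 3.2 7.0
    endloop
  endfacet
  facet normal 0.5049 -0.8632 0.0000
    outer loop
      vertex 10.6 0.1 0.0
      vertex 15.9 3.2 7.0
      vertex 10.6 0.1 7.0
    endloop
  endfacet
  facet normal 0.9403 -0.3404 0.0000
    outer loop
      vertex 15.9 3.2 0.0
      vertex 18.0 9.0 0.0
      vertex 18.0 9.0 7.0
    endloop
  endfacet
  facet normal 0.9403 -0.3404 0.0000
    outer loop
      vertex 15.9 3.2 0.0
      vertex 18.0 9.0 7.0
      vertex 15.9 3.2 7.0
    endloop
  endfacet
endsolid part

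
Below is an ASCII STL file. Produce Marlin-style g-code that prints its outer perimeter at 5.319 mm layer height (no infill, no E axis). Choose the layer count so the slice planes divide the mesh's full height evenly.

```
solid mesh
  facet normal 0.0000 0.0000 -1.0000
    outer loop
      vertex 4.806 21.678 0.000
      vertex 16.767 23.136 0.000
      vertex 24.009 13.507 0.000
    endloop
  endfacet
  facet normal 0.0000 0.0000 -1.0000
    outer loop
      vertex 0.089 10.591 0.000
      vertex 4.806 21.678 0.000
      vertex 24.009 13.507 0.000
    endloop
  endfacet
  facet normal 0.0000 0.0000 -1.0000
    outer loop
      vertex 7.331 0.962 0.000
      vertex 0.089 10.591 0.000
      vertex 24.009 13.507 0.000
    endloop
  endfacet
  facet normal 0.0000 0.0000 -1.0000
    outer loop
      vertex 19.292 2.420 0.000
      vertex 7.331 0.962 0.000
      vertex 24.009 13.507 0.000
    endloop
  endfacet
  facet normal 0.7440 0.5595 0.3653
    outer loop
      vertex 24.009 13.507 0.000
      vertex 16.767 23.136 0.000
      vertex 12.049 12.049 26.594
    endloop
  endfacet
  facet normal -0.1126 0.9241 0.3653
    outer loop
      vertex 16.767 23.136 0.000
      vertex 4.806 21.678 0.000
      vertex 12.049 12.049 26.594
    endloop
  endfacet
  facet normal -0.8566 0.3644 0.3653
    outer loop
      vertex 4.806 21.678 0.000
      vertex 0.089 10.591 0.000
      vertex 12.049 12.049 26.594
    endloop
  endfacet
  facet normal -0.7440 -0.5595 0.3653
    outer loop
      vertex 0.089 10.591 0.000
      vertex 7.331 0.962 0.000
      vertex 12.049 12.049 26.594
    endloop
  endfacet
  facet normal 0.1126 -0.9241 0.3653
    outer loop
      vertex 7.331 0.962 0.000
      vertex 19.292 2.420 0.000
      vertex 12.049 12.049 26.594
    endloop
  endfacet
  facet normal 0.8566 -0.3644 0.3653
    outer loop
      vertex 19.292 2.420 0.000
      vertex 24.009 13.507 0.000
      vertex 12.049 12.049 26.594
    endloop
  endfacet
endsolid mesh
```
; perimeter-only toolpath
G21 ; units = mm
G90 ; absolute positioning
G28 ; home
; layer 1
G0 Z5.319
G0 X21.617 Y13.215
G1 X15.823 Y20.919
G1 X6.255 Y19.752
G1 X2.481 Y10.883
G1 X8.275 Y3.179
G1 X17.843 Y4.346
G1 X21.617 Y13.215
; layer 2
G0 Z10.638
G0 X19.225 Y12.924
G1 X14.880 Y18.701
G1 X7.703 Y17.826
G1 X4.873 Y11.174
G1 X9.218 Y5.397
G1 X16.395 Y6.272
G1 X19.225 Y12.924
; layer 3
G0 Z15.956
G0 X16.833 Y12.632
G1 X13.936 Y16.484
G1 X9.152 Y15.901
G1 X7.265 Y11.466
G1 X10.162 Y7.614
G1 X14.946 Y8.197
G1 X16.833 Y12.632
; layer 4
G0 Z21.275
G0 X14.441 Y12.341
G1 X12.993 Y14.266
G1 X10.600 Y13.975
G1 X9.657 Y11.757
G1 X11.105 Y9.832
G1 X13.498 Y10.123
G1 X14.441 Y12.341
M2 ; end

The solid is a regular 6-sided pyramid, base circumscribed radius ≈ 12 mm, apex at z ≈ 26.6 mm. Slicing at Δz = 5.319 mm — 5 equal slices spanning the solid's height, so layer i sits at z = i·h/5 — gives 4 non-empty perimeters. Each is a 6-segment closed polygon; G0 lifts to the layer z and rapids to the start vertex, then G1 traces the edges. The cross-section shrinks linearly with z (the slice at the apex is degenerate and omitted).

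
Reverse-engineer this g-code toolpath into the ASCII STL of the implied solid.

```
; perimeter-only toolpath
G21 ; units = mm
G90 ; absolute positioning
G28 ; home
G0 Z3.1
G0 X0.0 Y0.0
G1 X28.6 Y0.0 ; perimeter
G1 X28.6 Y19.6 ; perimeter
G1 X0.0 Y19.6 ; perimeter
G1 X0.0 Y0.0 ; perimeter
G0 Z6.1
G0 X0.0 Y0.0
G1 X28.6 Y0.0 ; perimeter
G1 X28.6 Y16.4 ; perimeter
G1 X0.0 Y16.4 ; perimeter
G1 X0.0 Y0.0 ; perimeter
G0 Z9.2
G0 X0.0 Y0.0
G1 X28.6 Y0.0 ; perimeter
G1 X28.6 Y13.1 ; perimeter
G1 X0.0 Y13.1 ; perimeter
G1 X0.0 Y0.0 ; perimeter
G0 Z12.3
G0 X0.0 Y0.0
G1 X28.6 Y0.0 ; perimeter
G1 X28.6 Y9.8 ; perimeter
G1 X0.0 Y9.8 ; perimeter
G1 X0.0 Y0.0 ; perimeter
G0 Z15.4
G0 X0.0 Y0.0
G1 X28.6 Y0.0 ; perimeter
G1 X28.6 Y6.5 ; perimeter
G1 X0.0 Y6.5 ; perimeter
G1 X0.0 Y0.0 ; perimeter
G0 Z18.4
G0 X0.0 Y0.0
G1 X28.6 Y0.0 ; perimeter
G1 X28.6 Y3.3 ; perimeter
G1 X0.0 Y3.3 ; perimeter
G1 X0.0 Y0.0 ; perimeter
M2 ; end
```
solid part
  facet normal 0.0000 0.0000 -1.0000
    outer loop
      vertex 28.6 22.9 0.0
      vertex 28.6 0.0 0.0
      vertex 0.0 0.0 0.0
    endloop
  endfacet
  facet normal 0.0000 0.0000 -1.0000
    outer loop
      vertex 0.0 22.9 0.0
      vertex 28.6 22.9 0.0
      vertex 0.0 0.0 0.0
    endloop
  endfacet
  facet normal 0.0000 -1.0000 0.0000
    outer loop
      vertex 0.0 0.0 0.0
      vertex 28.6 0.0 0.0
      vertex 28.6 0.0 21.5
    endloop
  endfacet
  facet normal 0.0000 -1.0000 0.0000
    outer loop
      vertex 0.0 0.0 0.0
      vertex 28.6 0.0 21.5
      vertex 0.0 0.0 21.5
    endloop
  endfacet
  facet normal 0.0000 0.6845 0.7290
    outer loop
      vertex 0.0 0.0 21.5
      vertex 28.6 0.0 21.5
      vertex 28.6 22.9 0.0
    endloop
  endfacet
  facet normal 0.0000 0.6845 0.7290
    outer loop
      vertex 0.0 0.0 21.5
      vertex 28.6 22.9 0.0
      vertex 0.0 22.9 0.0
    endloop
  endfacet
  facet normal -1.0000 0.0000 0.0000
    outer loop
      vertex 0.0 0.0 21.5
      vertex 0.0 22.9 0.0
      vertex 0.0 0.0 0.0
    endloop
  endfacet
  facet normal 1.0000 0.0000 0.0000
    outer loop
      vertex 28.6 0.0 0.0
      vertex 28.6 22.9 0.0
      vertex 28.6 0.0 21.5
    endloop
  endfacet
endsolid part

The G0 Z moves step by Δz≈3.1 mm. The G1 loops shrink linearly with z, so the solid tapers from its base footprint up to z≈21.5. Closing with a flat bottom cap and the tapered top and triangulating gives 8 facets — a wedge (ramp): 28.6 × 22.9 mm base, rising to 21.5 mm along the y=0 edge and sloping linearly to z=0 at y=22.9.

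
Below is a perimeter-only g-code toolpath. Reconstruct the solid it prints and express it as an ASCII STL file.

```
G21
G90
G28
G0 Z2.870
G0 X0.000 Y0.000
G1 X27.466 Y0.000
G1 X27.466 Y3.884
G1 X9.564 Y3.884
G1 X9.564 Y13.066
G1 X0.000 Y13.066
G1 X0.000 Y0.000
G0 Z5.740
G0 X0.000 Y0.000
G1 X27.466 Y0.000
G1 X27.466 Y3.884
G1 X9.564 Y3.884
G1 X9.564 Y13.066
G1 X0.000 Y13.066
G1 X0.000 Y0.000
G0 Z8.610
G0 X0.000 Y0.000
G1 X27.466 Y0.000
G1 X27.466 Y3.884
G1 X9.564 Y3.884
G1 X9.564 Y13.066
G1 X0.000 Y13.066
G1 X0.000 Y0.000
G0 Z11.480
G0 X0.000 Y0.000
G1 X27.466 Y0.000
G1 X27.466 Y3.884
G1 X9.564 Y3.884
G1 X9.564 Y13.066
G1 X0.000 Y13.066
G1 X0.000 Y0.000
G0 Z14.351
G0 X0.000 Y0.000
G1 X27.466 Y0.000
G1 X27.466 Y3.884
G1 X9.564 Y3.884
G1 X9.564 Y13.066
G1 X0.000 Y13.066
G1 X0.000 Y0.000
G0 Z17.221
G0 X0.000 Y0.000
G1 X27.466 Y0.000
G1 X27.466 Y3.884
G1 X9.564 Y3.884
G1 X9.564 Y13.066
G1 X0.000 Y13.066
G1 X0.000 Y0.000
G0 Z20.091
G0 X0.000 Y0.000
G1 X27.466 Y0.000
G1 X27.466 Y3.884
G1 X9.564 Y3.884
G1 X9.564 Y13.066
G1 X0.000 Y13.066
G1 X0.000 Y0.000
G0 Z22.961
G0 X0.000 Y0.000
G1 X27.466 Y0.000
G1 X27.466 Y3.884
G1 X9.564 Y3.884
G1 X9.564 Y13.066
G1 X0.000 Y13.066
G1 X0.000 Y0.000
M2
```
solid part
  facet normal 0.0000 0.0000 -1.0000
    outer loop
      vertex 27.466 3.884 0.000
      vertex 27.466 0.000 0.000
      vertex 0.000 0.000 0.000
    endloop
  endfacet
  facet normal 0.0000 0.0000 -1.0000
    outer loop
      vertex 9.564 3.884 0.000
      vertex 27.466 3.884 0.000
      vertex 0.000 0.000 0.000
    endloop
  endfacet
  facet normal 0.0000 0.0000 -1.0000
    outer loop
      vertex 9.564 13.066 0.000
      vertex 9.564 3.884 0.000
      vertex 0.000 0.000 0.000
    endloop
  endfacet
  facet normal 0.0000 0.0000 -1.0000
    outer loop
      vertex 0.000 13.066 0.000
      vertex 9.564 13.066 0.000
      vertex 0.000 0.000 0.000
    endloop
  endfacet
  facet normal 0.0000 0.0000 1.0000
    outer loop
      vertex 0.000 0.000 22.961
      vertex 27.466 0.000 22.961
      vertex 27.466 3.884 22.961
    endloop
  endfacet
  facet normal 0.0000 0.0000 1.0000
    outer loop
      vertex 0.000 0.000 22.961
      vertex 27.466 3.884 22.961
      vertex 9.564 3.884 22.961
    endloop
  endfacet
  facet normal 0.0000 0.0000 1.0000
    outer loop
      vertex 0.000 0.000 22.961
      vertex 9.564 3.884 22.961
      vertex 9.564 13.066 22.961
    endloop
  endfacet
  facet normal 0.0000 0.0000 1.0000
    outer loop
      vertex 0.000 0.000 22.961
      vertex 9.564 13.066 22.961
      vertex 0.000 13.066 22.961
    endloop
  endfacet
  facet normal 0.0000 -1.0000 0.0000
    outer loop
      vertex 0.000 0.000 0.000
      vertex 27.466 0.000 0.000
      vertex 27.466 0.000 22.961
    endloop
  endfacet
  facet normal 0.0000 -1.0000 0.0000
    outer loop
      vertex 0.000 0.000 0.000
      vertex 27.466 0.000 22.961
      vertex 0.000 0.000 22.961
    endloop
  endfacet
  facet normal 1.0000 0.0000 0.0000
    outer loop
      vertex 27.466 0.000 0.000
      vertex 27.466 3.884 0.000
      vertex 27.466 3.884 22.961
    endloop
  endfacet
  facet normal 1.0000 0.0000 0.0000
    outer loop
      vertex 27.466 0.000 0.000
      vertex 27.466 3.884 22.961
      vertex 27.466 0.000 22.961
    endloop
  endfacet
  facet normal 0.0000 1.0000 0.0000
    outer loop
      vertex 27.466 3.884 0.000
      vertex 9.564 3.884 0.000
      vertex 9.564 3.884 22.961
    endloop
  endfacet
  facet normal 0.0000 1.0000 0.0000
    outer loop
      vertex 27.466 3.884 0.000
      vertex 9.564 3.884 22.961
      vertex 27.466 3.884 22.961
    endloop
  endfacet
  facet normal 1.0000 0.0000 0.0000
    outer loop
      vertex 9.564 3.884 0.000
      vertex 9.564 13.066 0.000
      vertex 9.564 13.066 22.961
    endloop
  endfacet
  facet normal 1.0000 0.0000 0.0000
    outer loop
      vertex 9.564 3.884 0.000
      vertex 9.564 13.066 22.961
      vertex 9.564 3.884 22.961
    endloop
  endfacet
  facet normal 0.0000 1.0000 0.0000
    outer loop
      vertex 9.564 13.066 0.000
      vertex 0.000 13.066 0.000
      vertex 0.000 13.066 22.961
    endloop
  endfacet
  facet normal 0.0000 1.0000 0.0000
    outer loop
      vertex 9.564 13.066 0.000
      vertex 0.000 13.066 22.961
      vertex 9.564 13.066 22.961
    endloop
  endfacet
  facet normal -1.0000 0.0000 0.0000
    outer loop
      vertex 0.000 13.066 0.000
      vertex 0.000 0.000 0.000
      vertex 0.000 0.000 22.961
    endloop
  endfacet
  facet normal -1.0000 0.0000 0.0000
    outer loop
      vertex 0.000 13.066 0.000
      vertex 0.000 0.000 22.961
      vertex 0.000 13.066 22.961
    endloop
  endfacet
endsolid part

The G0 Z moves step by Δz≈2.870 mm. Every layer's G1 loop is the same polygon, so the solid is a straight extrusion of it from z=0 to z≈23. Closing with flat bottom and top caps and triangulating gives 20 facets — an L-shaped prism: outer 27.5 × 13.1 mm, arm thicknesses ≈ 3.88 mm (horizontal) and 9.56 mm (vertical), extruded 23 mm in z.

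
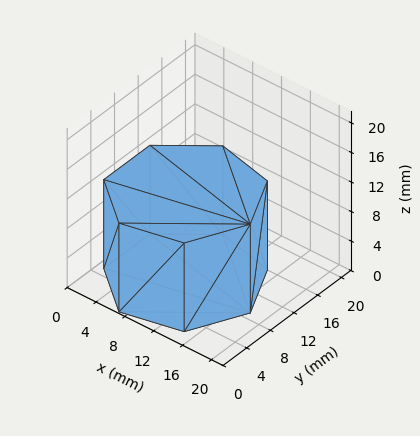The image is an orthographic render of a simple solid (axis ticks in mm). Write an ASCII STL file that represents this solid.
Reading the render: the shape is a regular 7-sided prism (a cylinder approximated with 7 flat sides), circumscribed radius ≈ 9 mm, height ≈ 12 mm (dimensions read to the nearest mm from the axis ticks). For the STL, each face is triangulated and given an outward normal.

solid part
  facet normal 0.0000 0.0000 -1.0000
    outer loop
      vertex 6.997 17.774 0.000
      vertex 14.611 16.036 0.000
      vertex 18.000 9.000 0.000
    endloop
  endfacet
  facet normal 0.0000 0.0000 -1.0000
    outer loop
      vertex 0.891 12.905 0.000
      vertex 6.997 17.774 0.000
      vertex 18.000 9.000 0.000
    endloop
  endfacet
  facet normal 0.0000 0.0000 -1.0000
    outer loop
      vertex 0.891 5.095 0.000
      vertex 0.891 12.905 0.000
      vertex 18.000 9.000 0.000
    endloop
  endfacet
  facet normal 0.0000 0.0000 -1.0000
    outer loop
      vertex 6.997 0.226 0.000
      vertex 0.891 5.095 0.000
      vertex 18.000 9.000 0.000
    endloop
  endfacet
  facet normal 0.0000 0.0000 -1.0000
    outer loop
      vertex 14.611 1.964 0.000
      vertex 6.997 0.226 0.000
      vertex 18.000 9.000 0.000
    endloop
  endfacet
  facet normal 0.0000 0.0000 1.0000
    outer loop
      vertex 18.000 9.000 12.000
      vertex 14.611 16.036 12.000
      vertex 6.997 17.774 12.000
    endloop
  endfacet
  facet normal 0.0000 0.0000 1.0000
    outer loop
      vertex 18.000 9.000 12.000
      vertex 6.997 17.774 12.000
      vertex 0.891 12.905 12.000
    endloop
  endfacet
  facet normal 0.0000 0.0000 1.0000
    outer loop
      vertex 18.000 9.000 12.000
      vertex 0.891 12.905 12.000
      vertex 0.891 5.095 12.000
    endloop
  endfacet
  facet normal 0.0000 0.0000 1.0000
    outer loop
      vertex 18.000 9.000 12.000
      vertex 0.891 5.095 12.000
      vertex 6.997 0.226 12.000
    endloop
  endfacet
  facet normal 0.0000 0.0000 1.0000
    outer loop
      vertex 18.000 9.000 12.000
      vertex 6.997 0.226 12.000
      vertex 14.611 1.964 12.000
    endloop
  endfacet
  facet normal 0.9009 0.4340 0.0000
    outer loop
      vertex 18.000 9.000 0.000
      vertex 14.611 16.036 0.000
      vertex 14.611 16.036 12.000
    endloop
  endfacet
  facet normal 0.9009 0.4340 0.0000
    outer loop
      vertex 18.000 9.000 0.000
      vertex 14.611 16.036 12.000
      vertex 18.000 9.000 12.000
    endloop
  endfacet
  facet normal 0.2225 0.9749 0.0000
    outer loop
      vertex 14.611 16.036 0.000
      vertex 6.997 17.774 0.000
      vertex 6.997 17.774 12.000
    endloop
  endfacet
  facet normal 0.2225 0.9749 0.0000
    outer loop
      vertex 14.611 16.036 0.000
      vertex 6.997 17.774 12.000
      vertex 14.611 16.036 12.000
    endloop
  endfacet
  facet normal -0.6235 0.7819 0.0000
    outer loop
      vertex 6.997 17.774 0.000
      vertex 0.891 12.905 0.000
      vertex 0.891 12.905 12.000
    endloop
  endfacet
  facet normal -0.6235 0.7819 0.0000
    outer loop
      vertex 6.997 17.774 0.000
      vertex 0.891 12.905 12.000
      vertex 6.997 17.774 12.000
    endloop
  endfacet
  facet normal -1.0000 0.0000 0.0000
    outer loop
      vertex 0.891 12.905 0.000
      vertex 0.891 5.095 0.000
      vertex 0.891 5.095 12.000
    endloop
  endfacet
  facet normal -1.0000 0.0000 0.0000
    outer loop
      vertex 0.891 12.905 0.000
      vertex 0.891 5.095 12.000
      vertex 0.891 12.905 12.000
    endloop
  endfacet
  facet normal -0.6235 -0.7819 0.0000
    outer loop
      vertex 0.891 5.095 0.000
      vertex 6.997 0.226 0.000
      vertex 6.997 0.226 12.000
    endloop
  endfacet
  facet normal -0.6235 -0.7819 0.0000
    outer loop
      vertex 0.891 5.095 0.000
      vertex 6.997 0.226 12.000
      vertex 0.891 5.095 12.000
    endloop
  endfacet
  facet normal 0.2225 -0.9749 0.0000
    outer loop
      vertex 6.997 0.226 0.000
      vertex 14.611 1.964 0.000
      vertex 14.611 1.964 12.000
    endloop
  endfacet
  facet normal 0.2225 -0.9749 0.0000
    outer loop
      vertex 6.997 0.226 0.000
      vertex 14.611 1.964 12.000
      vertex 6.997 0.226 12.000
    endloop
  endfacet
  facet normal 0.9009 -0.4340 0.0000
    outer loop
      vertex 14.611 1.964 0.000
      vertex 18.000 9.000 0.000
      vertex 18.000 9.000 12.000
    endloop
  endfacet
  facet normal 0.9009 -0.4340 0.0000
    outer loop
      vertex 14.611 1.964 0.000
      vertex 18.000 9.000 12.000
      vertex 14.611 1.964 12.000
    endloop
  endfacet
endsolid part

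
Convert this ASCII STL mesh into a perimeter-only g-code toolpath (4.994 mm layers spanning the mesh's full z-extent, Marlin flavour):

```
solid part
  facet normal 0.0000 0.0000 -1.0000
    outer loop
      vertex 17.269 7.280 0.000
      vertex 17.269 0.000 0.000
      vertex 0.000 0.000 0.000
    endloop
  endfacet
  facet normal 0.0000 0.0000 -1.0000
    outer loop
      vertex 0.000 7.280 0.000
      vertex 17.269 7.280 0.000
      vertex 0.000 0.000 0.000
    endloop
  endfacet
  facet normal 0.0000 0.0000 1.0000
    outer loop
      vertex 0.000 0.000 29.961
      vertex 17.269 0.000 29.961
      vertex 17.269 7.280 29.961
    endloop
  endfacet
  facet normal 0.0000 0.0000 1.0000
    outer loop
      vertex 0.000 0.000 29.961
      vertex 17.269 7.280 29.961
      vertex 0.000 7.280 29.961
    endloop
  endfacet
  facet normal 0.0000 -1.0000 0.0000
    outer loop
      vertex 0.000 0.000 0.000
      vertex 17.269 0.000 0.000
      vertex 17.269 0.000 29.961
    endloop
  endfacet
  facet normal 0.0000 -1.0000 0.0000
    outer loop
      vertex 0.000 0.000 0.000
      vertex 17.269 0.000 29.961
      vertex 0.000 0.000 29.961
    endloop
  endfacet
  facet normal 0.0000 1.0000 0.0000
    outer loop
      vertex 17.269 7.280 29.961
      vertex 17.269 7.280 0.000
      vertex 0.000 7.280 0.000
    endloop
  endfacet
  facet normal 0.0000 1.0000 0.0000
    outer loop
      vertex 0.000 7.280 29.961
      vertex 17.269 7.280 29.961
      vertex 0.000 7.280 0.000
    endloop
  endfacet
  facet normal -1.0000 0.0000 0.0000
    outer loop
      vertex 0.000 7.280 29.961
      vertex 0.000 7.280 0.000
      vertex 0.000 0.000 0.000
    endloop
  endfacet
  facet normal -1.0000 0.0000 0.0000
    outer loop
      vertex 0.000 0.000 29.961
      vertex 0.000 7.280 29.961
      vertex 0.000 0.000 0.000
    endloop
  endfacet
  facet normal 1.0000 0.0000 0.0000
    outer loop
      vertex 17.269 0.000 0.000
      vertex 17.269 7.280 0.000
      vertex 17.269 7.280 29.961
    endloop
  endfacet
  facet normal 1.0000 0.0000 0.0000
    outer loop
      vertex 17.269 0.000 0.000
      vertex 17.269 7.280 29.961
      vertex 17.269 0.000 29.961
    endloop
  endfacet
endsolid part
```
; perimeter-only toolpath
G21 ; units = mm
G90 ; absolute positioning
G28 ; home
; layer 1
G0 Z4.994
G0 X0.000 Y0.000
G1 X17.269 Y0.000
G1 X17.269 Y7.280
G1 X0.000 Y7.280
G1 X0.000 Y0.000
; layer 2
G0 Z9.987
G0 X0.000 Y0.000
G1 X17.269 Y0.000
G1 X17.269 Y7.280
G1 X0.000 Y7.280
G1 X0.000 Y0.000
; layer 3
G0 Z14.980
G0 X0.000 Y0.000
G1 X17.269 Y0.000
G1 X17.269 Y7.280
G1 X0.000 Y7.280
G1 X0.000 Y0.000
; layer 4
G0 Z19.974
G0 X0.000 Y0.000
G1 X17.269 Y0.000
G1 X17.269 Y7.280
G1 X0.000 Y7.280
G1 X0.000 Y0.000
; layer 5
G0 Z24.968
G0 X0.000 Y0.000
G1 X17.269 Y0.000
G1 X17.269 Y7.280
G1 X0.000 Y7.280
G1 X0.000 Y0.000
; layer 6
G0 Z29.961
G0 X0.000 Y0.000
G1 X17.269 Y0.000
G1 X17.269 Y7.280
G1 X0.000 Y7.280
G1 X0.000 Y0.000
M2 ; end

The solid is a rectangular box, roughly 17.3 × 7.28 mm footprint and 30 mm tall. Slicing at Δz = 4.994 mm — 6 equal slices spanning the solid's height, so layer i sits at z = i·h/6 — gives 6 non-empty perimeters. Each is a 4-segment closed polygon; G0 lifts to the layer z and rapids to the start vertex, then G1 traces the edges.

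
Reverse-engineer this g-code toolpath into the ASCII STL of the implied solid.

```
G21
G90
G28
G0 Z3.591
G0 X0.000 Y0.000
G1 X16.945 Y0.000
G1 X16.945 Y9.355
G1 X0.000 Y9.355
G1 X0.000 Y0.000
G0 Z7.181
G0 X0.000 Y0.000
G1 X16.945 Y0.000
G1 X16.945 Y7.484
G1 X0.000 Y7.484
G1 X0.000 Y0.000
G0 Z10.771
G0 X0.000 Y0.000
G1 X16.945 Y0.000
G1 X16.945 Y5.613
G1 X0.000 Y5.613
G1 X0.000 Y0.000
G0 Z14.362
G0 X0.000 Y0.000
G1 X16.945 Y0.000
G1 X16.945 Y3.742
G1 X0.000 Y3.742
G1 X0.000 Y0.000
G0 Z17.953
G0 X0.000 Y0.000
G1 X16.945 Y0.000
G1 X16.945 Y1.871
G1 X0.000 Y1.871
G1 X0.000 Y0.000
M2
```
solid part
  facet normal 0.0000 0.0000 -1.0000
    outer loop
      vertex 16.945 11.226 0.000
      vertex 16.945 0.000 0.000
      vertex 0.000 0.000 0.000
    endloop
  endfacet
  facet normal 0.0000 0.0000 -1.0000
    outer loop
      vertex 0.000 11.226 0.000
      vertex 16.945 11.226 0.000
      vertex 0.000 0.000 0.000
    endloop
  endfacet
  facet normal 0.0000 -1.0000 0.0000
    outer loop
      vertex 0.000 0.000 0.000
      vertex 16.945 0.000 0.000
      vertex 16.945 0.000 21.543
    endloop
  endfacet
  facet normal 0.0000 -1.0000 0.0000
    outer loop
      vertex 0.000 0.000 0.000
      vertex 16.945 0.000 21.543
      vertex 0.000 0.000 21.543
    endloop
  endfacet
  facet normal 0.0000 0.8868 0.4621
    outer loop
      vertex 0.000 0.000 21.543
      vertex 16.945 0.000 21.543
      vertex 16.945 11.226 0.000
    endloop
  endfacet
  facet normal 0.0000 0.8868 0.4621
    outer loop
      vertex 0.000 0.000 21.543
      vertex 16.945 11.226 0.000
      vertex 0.000 11.226 0.000
    endloop
  endfacet
  facet normal -1.0000 0.0000 0.0000
    outer loop
      vertex 0.000 0.000 21.543
      vertex 0.000 11.226 0.000
      vertex 0.000 0.000 0.000
    endloop
  endfacet
  facet normal 1.0000 0.0000 0.0000
    outer loop
      vertex 16.945 0.000 0.000
      vertex 16.945 11.226 0.000
      vertex 16.945 0.000 21.543
    endloop
  endfacet
endsolid part

The G0 Z moves step by Δz≈3.591 mm. The G1 loops shrink linearly with z, so the solid tapers from its base footprint up to z≈21.5. Closing with a flat bottom cap and the tapered top and triangulating gives 8 facets — a wedge (ramp): 16.9 × 11.2 mm base, rising to 21.5 mm along the y=0 edge and sloping linearly to z=0 at y=11.2.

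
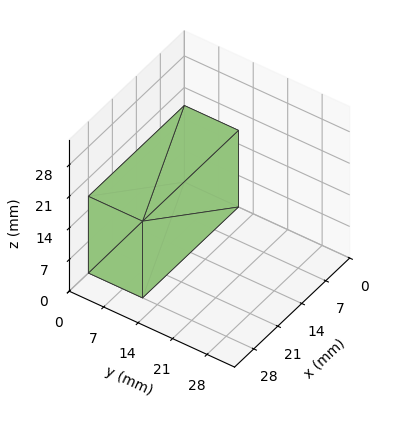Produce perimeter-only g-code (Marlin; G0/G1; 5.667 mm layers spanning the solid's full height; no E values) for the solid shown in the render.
Reading the render: the shape is a rectangular box, roughly 28 × 11 mm footprint and 17 mm tall (dimensions read to the nearest mm from the axis ticks). For the g-code, the solid's height is divided into equal slices at the stated Δz and each level perimeter traced with G1 moves after a G0 lift.

; perimeter-only toolpath
G21 ; units = mm
G90 ; absolute positioning
G28 ; home
; layer 1
G0 Z5.667
G0 X0.000 Y0.000
G1 X28.000 Y0.000
G1 X28.000 Y11.000
G1 X0.000 Y11.000
G1 X0.000 Y0.000
; layer 2
G0 Z11.333
G0 X0.000 Y0.000
G1 X28.000 Y0.000
G1 X28.000 Y11.000
G1 X0.000 Y11.000
G1 X0.000 Y0.000
; layer 3
G0 Z17.000
G0 X0.000 Y0.000
G1 X28.000 Y0.000
G1 X28.000 Y11.000
G1 X0.000 Y11.000
G1 X0.000 Y0.000
M2 ; end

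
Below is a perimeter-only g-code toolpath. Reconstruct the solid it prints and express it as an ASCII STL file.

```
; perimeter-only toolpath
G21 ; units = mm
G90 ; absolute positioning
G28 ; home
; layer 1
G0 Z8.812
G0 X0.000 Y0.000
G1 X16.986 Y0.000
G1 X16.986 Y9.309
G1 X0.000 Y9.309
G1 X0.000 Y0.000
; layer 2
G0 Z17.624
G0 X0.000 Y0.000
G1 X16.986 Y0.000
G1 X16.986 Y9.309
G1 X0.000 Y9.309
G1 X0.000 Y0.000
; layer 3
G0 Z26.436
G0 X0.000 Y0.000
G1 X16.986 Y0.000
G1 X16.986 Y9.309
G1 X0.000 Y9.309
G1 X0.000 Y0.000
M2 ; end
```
solid part
  facet normal 0.0000 0.0000 -1.0000
    outer loop
      vertex 16.986 9.309 0.000
      vertex 16.986 0.000 0.000
      vertex 0.000 0.000 0.000
    endloop
  endfacet
  facet normal 0.0000 0.0000 -1.0000
    outer loop
      vertex 0.000 9.309 0.000
      vertex 16.986 9.309 0.000
      vertex 0.000 0.000 0.000
    endloop
  endfacet
  facet normal 0.0000 0.0000 1.0000
    outer loop
      vertex 0.000 0.000 26.436
      vertex 16.986 0.000 26.436
      vertex 16.986 9.309 26.436
    endloop
  endfacet
  facet normal 0.0000 0.0000 1.0000
    outer loop
      vertex 0.000 0.000 26.436
      vertex 16.986 9.309 26.436
      vertex 0.000 9.309 26.436
    endloop
  endfacet
  facet normal 0.0000 -1.0000 0.0000
    outer loop
      vertex 0.000 0.000 0.000
      vertex 16.986 0.000 0.000
      vertex 16.986 0.000 26.436
    endloop
  endfacet
  facet normal 0.0000 -1.0000 0.0000
    outer loop
      vertex 0.000 0.000 0.000
      vertex 16.986 0.000 26.436
      vertex 0.000 0.000 26.436
    endloop
  endfacet
  facet normal 0.0000 1.0000 0.0000
    outer loop
      vertex 16.986 9.309 26.436
      vertex 16.986 9.309 0.000
      vertex 0.000 9.309 0.000
    endloop
  endfacet
  facet normal 0.0000 1.0000 0.0000
    outer loop
      vertex 0.000 9.309 26.436
      vertex 16.986 9.309 26.436
      vertex 0.000 9.309 0.000
    endloop
  endfacet
  facet normal -1.0000 0.0000 0.0000
    outer loop
      vertex 0.000 9.309 26.436
      vertex 0.000 9.309 0.000
      vertex 0.000 0.000 0.000
    endloop
  endfacet
  facet normal -1.0000 0.0000 0.0000
    outer loop
      vertex 0.000 0.000 26.436
      vertex 0.000 9.309 26.436
      vertex 0.000 0.000 0.000
    endloop
  endfacet
  facet normal 1.0000 0.0000 0.0000
    outer loop
      vertex 16.986 0.000 0.000
      vertex 16.986 9.309 0.000
      vertex 16.986 9.309 26.436
    endloop
  endfacet
  facet normal 1.0000 0.0000 0.0000
    outer loop
      vertex 16.986 0.000 0.000
      vertex 16.986 9.309 26.436
      vertex 16.986 0.000 26.436
    endloop
  endfacet
endsolid part

The G0 Z moves step by Δz≈8.812 mm. Every layer's G1 loop is the same polygon, so the solid is a straight extrusion of it from z=0 to z≈26.4. Closing with flat bottom and top caps and triangulating gives 12 facets — a rectangular box, roughly 17 × 9.31 mm footprint and 26.4 mm tall.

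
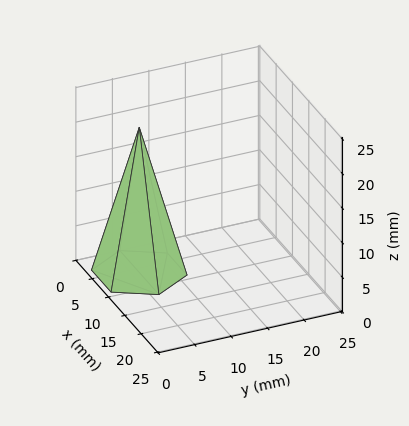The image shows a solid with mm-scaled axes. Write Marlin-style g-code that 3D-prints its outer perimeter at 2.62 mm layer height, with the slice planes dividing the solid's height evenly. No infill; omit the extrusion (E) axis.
Reading the render: the shape is a regular 6-sided pyramid, base circumscribed radius ≈ 6 mm, apex at z ≈ 21 mm (dimensions read to the nearest mm from the axis ticks). For the g-code, the solid's height is divided into equal slices at the stated Δz and each level perimeter traced with G1 moves after a G0 lift.

; perimeter-only toolpath
G21 ; units = mm
G90 ; absolute positioning
G28 ; home
; layer 1
G0 Z2.62
G0 X11.25 Y6.00
G1 X8.62 Y10.55
G1 X3.38 Y10.55
G1 X0.75 Y6.00
G1 X3.38 Y1.45
G1 X8.62 Y1.45
G1 X11.25 Y6.00
; layer 2
G0 Z5.25
G0 X10.50 Y6.00
G1 X8.25 Y9.90
G1 X3.75 Y9.90
G1 X1.50 Y6.00
G1 X3.75 Y2.10
G1 X8.25 Y2.10
G1 X10.50 Y6.00
; layer 3
G0 Z7.88
G0 X9.75 Y6.00
G1 X7.88 Y9.25
G1 X4.12 Y9.25
G1 X2.25 Y6.00
G1 X4.12 Y2.75
G1 X7.88 Y2.75
G1 X9.75 Y6.00
; layer 4
G0 Z10.50
G0 X9.00 Y6.00
G1 X7.50 Y8.60
G1 X4.50 Y8.60
G1 X3.00 Y6.00
G1 X4.50 Y3.40
G1 X7.50 Y3.40
G1 X9.00 Y6.00
; layer 5
G0 Z13.12
G0 X8.25 Y6.00
G1 X7.12 Y7.95
G1 X4.88 Y7.95
G1 X3.75 Y6.00
G1 X4.88 Y4.05
G1 X7.12 Y4.05
G1 X8.25 Y6.00
; layer 6
G0 Z15.75
G0 X7.50 Y6.00
G1 X6.75 Y7.30
G1 X5.25 Y7.30
G1 X4.50 Y6.00
G1 X5.25 Y4.70
G1 X6.75 Y4.70
G1 X7.50 Y6.00
; layer 7
G0 Z18.38
G0 X6.75 Y6.00
G1 X6.38 Y6.65
G1 X5.62 Y6.65
G1 X5.25 Y6.00
G1 X5.62 Y5.35
G1 X6.38 Y5.35
G1 X6.75 Y6.00
M2 ; end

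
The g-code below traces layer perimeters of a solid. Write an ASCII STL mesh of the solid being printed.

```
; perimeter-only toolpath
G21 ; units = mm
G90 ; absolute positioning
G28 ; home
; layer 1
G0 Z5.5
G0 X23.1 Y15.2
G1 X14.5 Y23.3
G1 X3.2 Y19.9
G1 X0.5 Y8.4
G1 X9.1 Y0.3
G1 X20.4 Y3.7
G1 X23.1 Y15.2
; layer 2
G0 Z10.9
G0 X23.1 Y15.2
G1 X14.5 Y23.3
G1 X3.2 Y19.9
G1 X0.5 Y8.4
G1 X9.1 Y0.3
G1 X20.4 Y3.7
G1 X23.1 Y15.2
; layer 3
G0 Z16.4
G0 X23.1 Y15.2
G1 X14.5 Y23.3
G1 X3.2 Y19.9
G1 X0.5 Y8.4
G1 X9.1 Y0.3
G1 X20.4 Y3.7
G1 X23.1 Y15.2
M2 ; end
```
solid part
  facet normal 0.0000 0.0000 -1.0000
    outer loop
      vertex 3.2 19.9 0.0
      vertex 14.5 23.3 0.0
      vertex 23.1 15.2 0.0
    endloop
  endfacet
  facet normal 0.0000 0.0000 -1.0000
    outer loop
      vertex 0.5 8.4 0.0
      vertex 3.2 19.9 0.0
      vertex 23.1 15.2 0.0
    endloop
  endfacet
  facet normal 0.0000 0.0000 -1.0000
    outer loop
      vertex 9.1 0.3 0.0
      vertex 0.5 8.4 0.0
      vertex 23.1 15.2 0.0
    endloop
  endfacet
  facet normal 0.0000 0.0000 -1.0000
    outer loop
      vertex 20.4 3.7 0.0
      vertex 9.1 0.3 0.0
      vertex 23.1 15.2 0.0
    endloop
  endfacet
  facet normal 0.0000 0.0000 1.0000
    outer loop
      vertex 23.1 15.2 16.4
      vertex 14.5 23.3 16.4
      vertex 3.2 19.9 16.4
    endloop
  endfacet
  facet normal 0.0000 0.0000 1.0000
    outer loop
      vertex 23.1 15.2 16.4
      vertex 3.2 19.9 16.4
      vertex 0.5 8.4 16.4
    endloop
  endfacet
  facet normal 0.0000 0.0000 1.0000
    outer loop
      vertex 23.1 15.2 16.4
      vertex 0.5 8.4 16.4
      vertex 9.1 0.3 16.4
    endloop
  endfacet
  facet normal 0.0000 0.0000 1.0000
    outer loop
      vertex 23.1 15.2 16.4
      vertex 9.1 0.3 16.4
      vertex 20.4 3.7 16.4
    endloop
  endfacet
  facet normal 0.6856 0.7280 0.0000
    outer loop
      vertex 23.1 15.2 0.0
      vertex 14.5 23.3 0.0
      vertex 14.5 23.3 16.4
    endloop
  endfacet
  facet normal 0.6856 0.7280 0.0000
    outer loop
      vertex 23.1 15.2 0.0
      vertex 14.5 23.3 16.4
      vertex 23.1 15.2 16.4
    endloop
  endfacet
  facet normal -0.2881 0.9576 0.0000
    outer loop
      vertex 14.5 23.3 0.0
      vertex 3.2 19.9 0.0
      vertex 3.2 19.9 16.4
    endloop
  endfacet
  facet normal -0.2881 0.9576 0.0000
    outer loop
      vertex 14.5 23.3 0.0
      vertex 3.2 19.9 16.4
      vertex 14.5 23.3 16.4
    endloop
  endfacet
  facet normal -0.9735 0.2286 0.0000
    outer loop
      vertex 3.2 19.9 0.0
      vertex 0.5 8.4 0.0
      vertex 0.5 8.4 16.4
    endloop
  endfacet
  facet normal -0.9735 0.2286 0.0000
    outer loop
      vertex 3.2 19.9 0.0
      vertex 0.5 8.4 16.4
      vertex 3.2 19.9 16.4
    endloop
  endfacet
  facet normal -0.6856 -0.7280 0.0000
    outer loop
      vertex 0.5 8.4 0.0
      vertex 9.1 0.3 0.0
      vertex 9.1 0.3 16.4
    endloop
  endfacet
  facet normal -0.6856 -0.7280 0.0000
    outer loop
      vertex 0.5 8.4 0.0
      vertex 9.1 0.3 16.4
      vertex 0.5 8.4 16.4
    endloop
  endfacet
  facet normal 0.2881 -0.9576 0.0000
    outer loop
      vertex 9.1 0.3 0.0
      vertex 20.4 3.7 0.0
      vertex 20.4 3.7 16.4
    endloop
  endfacet
  facet normal 0.2881 -0.9576 0.0000
    outer loop
      vertex 9.1 0.3 0.0
      vertex 20.4 3.7 16.4
      vertex 9.1 0.3 16.4
    endloop
  endfacet
  facet normal 0.9735 -0.2286 0.0000
    outer loop
      vertex 20.4 3.7 0.0
      vertex 23.1 15.2 0.0
      vertex 23.1 15.2 16.4
    endloop
  endfacet
  facet normal 0.9735 -0.2286 0.0000
    outer loop
      vertex 20.4 3.7 0.0
      vertex 23.1 15.2 16.4
      vertex 20.4 3.7 16.4
    endloop
  endfacet
endsolid part

The G0 Z moves step by Δz≈5.5 mm. Every layer's G1 loop is the same polygon, so the solid is a straight extrusion of it from z=0 to z≈16.4. Closing with flat bottom and top caps and triangulating gives 20 facets — a regular 6-sided prism (a cylinder approximated with 6 flat sides), circumscribed radius ≈ 11.8 mm, height ≈ 16.4 mm.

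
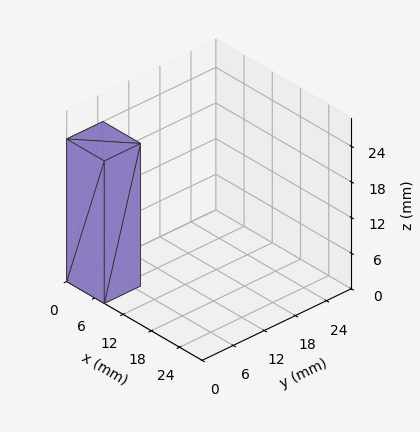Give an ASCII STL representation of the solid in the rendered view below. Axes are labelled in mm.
Reading the render: the shape is a rectangular box, roughly 8 × 7 mm footprint and 24 mm tall (dimensions read to the nearest mm from the axis ticks). For the STL, each face is triangulated and given an outward normal.

solid part
  facet normal 0.0000 0.0000 -1.0000
    outer loop
      vertex 8.000 7.000 0.000
      vertex 8.000 0.000 0.000
      vertex 0.000 0.000 0.000
    endloop
  endfacet
  facet normal 0.0000 0.0000 -1.0000
    outer loop
      vertex 0.000 7.000 0.000
      vertex 8.000 7.000 0.000
      vertex 0.000 0.000 0.000
    endloop
  endfacet
  facet normal 0.0000 0.0000 1.0000
    outer loop
      vertex 0.000 0.000 24.000
      vertex 8.000 0.000 24.000
      vertex 8.000 7.000 24.000
    endloop
  endfacet
  facet normal 0.0000 0.0000 1.0000
    outer loop
      vertex 0.000 0.000 24.000
      vertex 8.000 7.000 24.000
      vertex 0.000 7.000 24.000
    endloop
  endfacet
  facet normal 0.0000 -1.0000 0.0000
    outer loop
      vertex 0.000 0.000 0.000
      vertex 8.000 0.000 0.000
      vertex 8.000 0.000 24.000
    endloop
  endfacet
  facet normal 0.0000 -1.0000 0.0000
    outer loop
      vertex 0.000 0.000 0.000
      vertex 8.000 0.000 24.000
      vertex 0.000 0.000 24.000
    endloop
  endfacet
  facet normal 0.0000 1.0000 0.0000
    outer loop
      vertex 8.000 7.000 24.000
      vertex 8.000 7.000 0.000
      vertex 0.000 7.000 0.000
    endloop
  endfacet
  facet normal 0.0000 1.0000 0.0000
    outer loop
      vertex 0.000 7.000 24.000
      vertex 8.000 7.000 24.000
      vertex 0.000 7.000 0.000
    endloop
  endfacet
  facet normal -1.0000 0.0000 0.0000
    outer loop
      vertex 0.000 7.000 24.000
      vertex 0.000 7.000 0.000
      vertex 0.000 0.000 0.000
    endloop
  endfacet
  facet normal -1.0000 0.0000 0.0000
    outer loop
      vertex 0.000 0.000 24.000
      vertex 0.000 7.000 24.000
      vertex 0.000 0.000 0.000
    endloop
  endfacet
  facet normal 1.0000 0.0000 0.0000
    outer loop
      vertex 8.000 0.000 0.000
      vertex 8.000 7.000 0.000
      vertex 8.000 7.000 24.000
    endloop
  endfacet
  facet normal 1.0000 0.0000 0.0000
    outer loop
      vertex 8.000 0.000 0.000
      vertex 8.000 7.000 24.000
      vertex 8.000 0.000 24.000
    endloop
  endfacet
endsolid part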